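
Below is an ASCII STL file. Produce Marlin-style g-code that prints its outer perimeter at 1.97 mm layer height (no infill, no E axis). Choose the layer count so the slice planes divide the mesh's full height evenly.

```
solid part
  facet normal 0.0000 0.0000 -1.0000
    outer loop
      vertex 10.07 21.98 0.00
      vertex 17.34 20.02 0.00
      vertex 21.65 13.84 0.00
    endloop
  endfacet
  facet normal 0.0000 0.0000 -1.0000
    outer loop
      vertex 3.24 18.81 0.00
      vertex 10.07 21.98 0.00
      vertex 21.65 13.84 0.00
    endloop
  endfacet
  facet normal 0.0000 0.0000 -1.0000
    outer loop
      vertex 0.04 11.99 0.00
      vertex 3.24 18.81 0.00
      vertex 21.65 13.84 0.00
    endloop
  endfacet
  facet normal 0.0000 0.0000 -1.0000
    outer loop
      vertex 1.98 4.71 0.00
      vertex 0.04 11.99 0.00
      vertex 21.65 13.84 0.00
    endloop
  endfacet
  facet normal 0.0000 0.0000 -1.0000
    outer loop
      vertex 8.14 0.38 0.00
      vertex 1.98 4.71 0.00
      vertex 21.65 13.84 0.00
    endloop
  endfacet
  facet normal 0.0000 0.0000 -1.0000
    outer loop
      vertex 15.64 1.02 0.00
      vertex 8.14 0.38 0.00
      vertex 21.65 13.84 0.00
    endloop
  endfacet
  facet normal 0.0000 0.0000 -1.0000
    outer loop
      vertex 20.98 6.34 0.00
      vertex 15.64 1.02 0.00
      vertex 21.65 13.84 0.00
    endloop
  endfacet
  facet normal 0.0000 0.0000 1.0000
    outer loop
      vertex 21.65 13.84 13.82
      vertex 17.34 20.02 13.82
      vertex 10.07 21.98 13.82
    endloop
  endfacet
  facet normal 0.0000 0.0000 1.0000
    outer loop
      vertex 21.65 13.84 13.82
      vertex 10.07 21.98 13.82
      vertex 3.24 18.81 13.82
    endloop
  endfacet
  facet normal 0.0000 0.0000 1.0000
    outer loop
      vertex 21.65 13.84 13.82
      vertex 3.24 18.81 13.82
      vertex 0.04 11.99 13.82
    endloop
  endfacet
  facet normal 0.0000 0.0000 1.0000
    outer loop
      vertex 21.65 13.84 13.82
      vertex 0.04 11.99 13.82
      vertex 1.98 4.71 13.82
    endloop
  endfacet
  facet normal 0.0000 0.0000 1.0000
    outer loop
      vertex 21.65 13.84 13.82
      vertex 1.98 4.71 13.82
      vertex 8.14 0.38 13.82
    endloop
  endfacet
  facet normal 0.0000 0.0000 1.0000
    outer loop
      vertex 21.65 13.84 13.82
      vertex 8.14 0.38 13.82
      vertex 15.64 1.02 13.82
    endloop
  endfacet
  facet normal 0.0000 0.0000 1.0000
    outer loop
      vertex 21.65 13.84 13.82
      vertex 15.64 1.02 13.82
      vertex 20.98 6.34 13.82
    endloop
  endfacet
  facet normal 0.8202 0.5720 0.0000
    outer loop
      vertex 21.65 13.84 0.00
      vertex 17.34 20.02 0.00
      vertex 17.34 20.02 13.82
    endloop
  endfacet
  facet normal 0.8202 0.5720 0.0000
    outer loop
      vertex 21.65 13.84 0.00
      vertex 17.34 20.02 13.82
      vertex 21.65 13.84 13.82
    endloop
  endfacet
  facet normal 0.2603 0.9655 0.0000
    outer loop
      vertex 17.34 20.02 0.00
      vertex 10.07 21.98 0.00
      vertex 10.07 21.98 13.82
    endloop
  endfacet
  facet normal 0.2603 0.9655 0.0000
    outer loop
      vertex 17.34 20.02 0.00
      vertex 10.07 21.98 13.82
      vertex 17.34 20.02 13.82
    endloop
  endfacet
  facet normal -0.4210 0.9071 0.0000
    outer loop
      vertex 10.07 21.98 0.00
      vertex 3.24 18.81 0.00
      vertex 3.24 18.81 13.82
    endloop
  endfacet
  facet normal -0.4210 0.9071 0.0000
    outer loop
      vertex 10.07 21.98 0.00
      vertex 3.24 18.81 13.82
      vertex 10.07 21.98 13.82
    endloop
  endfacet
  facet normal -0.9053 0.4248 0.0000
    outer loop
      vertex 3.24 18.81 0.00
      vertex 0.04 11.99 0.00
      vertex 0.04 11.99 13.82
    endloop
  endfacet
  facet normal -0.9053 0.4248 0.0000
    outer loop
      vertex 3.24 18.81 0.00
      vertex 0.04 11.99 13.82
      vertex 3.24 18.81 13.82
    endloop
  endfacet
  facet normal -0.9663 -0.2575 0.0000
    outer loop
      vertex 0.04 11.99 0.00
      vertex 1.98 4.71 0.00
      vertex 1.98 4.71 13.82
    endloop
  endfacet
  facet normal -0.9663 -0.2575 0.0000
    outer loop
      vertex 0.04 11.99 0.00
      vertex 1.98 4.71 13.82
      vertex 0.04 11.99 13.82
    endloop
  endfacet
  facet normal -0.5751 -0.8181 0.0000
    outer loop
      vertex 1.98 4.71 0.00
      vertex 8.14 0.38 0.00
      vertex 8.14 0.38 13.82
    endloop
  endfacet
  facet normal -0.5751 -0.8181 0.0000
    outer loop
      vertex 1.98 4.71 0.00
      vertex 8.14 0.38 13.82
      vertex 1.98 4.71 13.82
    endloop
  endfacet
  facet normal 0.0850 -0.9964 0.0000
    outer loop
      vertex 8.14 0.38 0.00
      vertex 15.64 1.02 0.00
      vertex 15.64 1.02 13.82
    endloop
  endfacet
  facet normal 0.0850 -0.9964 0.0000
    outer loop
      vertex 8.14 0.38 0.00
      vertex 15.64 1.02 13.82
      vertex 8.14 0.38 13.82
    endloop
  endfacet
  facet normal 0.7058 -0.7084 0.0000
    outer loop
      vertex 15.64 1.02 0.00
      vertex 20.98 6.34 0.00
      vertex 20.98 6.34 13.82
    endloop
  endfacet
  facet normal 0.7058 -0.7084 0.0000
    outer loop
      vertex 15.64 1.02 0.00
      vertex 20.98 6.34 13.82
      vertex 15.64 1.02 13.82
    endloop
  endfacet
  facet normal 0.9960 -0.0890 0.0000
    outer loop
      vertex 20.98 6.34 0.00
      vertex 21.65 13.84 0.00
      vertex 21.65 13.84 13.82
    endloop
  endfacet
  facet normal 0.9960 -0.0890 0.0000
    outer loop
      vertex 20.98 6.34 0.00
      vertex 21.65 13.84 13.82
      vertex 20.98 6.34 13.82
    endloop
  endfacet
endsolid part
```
; perimeter-only toolpath
G21 ; units = mm
G90 ; absolute positioning
G28 ; home
; layer 1
G0 Z1.97
G0 X21.65 Y13.84
G1 X17.34 Y20.02
G1 X10.07 Y21.98
G1 X3.24 Y18.81
G1 X0.04 Y11.99
G1 X1.98 Y4.71
G1 X8.14 Y0.38
G1 X15.64 Y1.02
G1 X20.98 Y6.34
G1 X21.65 Y13.84
; layer 2
G0 Z3.95
G0 X21.65 Y13.84
G1 X17.34 Y20.02
G1 X10.07 Y21.98
G1 X3.24 Y18.81
G1 X0.04 Y11.99
G1 X1.98 Y4.71
G1 X8.14 Y0.38
G1 X15.64 Y1.02
G1 X20.98 Y6.34
G1 X21.65 Y13.84
; layer 3
G0 Z5.92
G0 X21.65 Y13.84
G1 X17.34 Y20.02
G1 X10.07 Y21.98
G1 X3.24 Y18.81
G1 X0.04 Y11.99
G1 X1.98 Y4.71
G1 X8.14 Y0.38
G1 X15.64 Y1.02
G1 X20.98 Y6.34
G1 X21.65 Y13.84
; layer 4
G0 Z7.90
G0 X21.65 Y13.84
G1 X17.34 Y20.02
G1 X10.07 Y21.98
G1 X3.24 Y18.81
G1 X0.04 Y11.99
G1 X1.98 Y4.71
G1 X8.14 Y0.38
G1 X15.64 Y1.02
G1 X20.98 Y6.34
G1 X21.65 Y13.84
; layer 5
G0 Z9.87
G0 X21.65 Y13.84
G1 X17.34 Y20.02
G1 X10.07 Y21.98
G1 X3.24 Y18.81
G1 X0.04 Y11.99
G1 X1.98 Y4.71
G1 X8.14 Y0.38
G1 X15.64 Y1.02
G1 X20.98 Y6.34
G1 X21.65 Y13.84
; layer 6
G0 Z11.85
G0 X21.65 Y13.84
G1 X17.34 Y20.02
G1 X10.07 Y21.98
G1 X3.24 Y18.81
G1 X0.04 Y11.99
G1 X1.98 Y4.71
G1 X8.14 Y0.38
G1 X15.64 Y1.02
G1 X20.98 Y6.34
G1 X21.65 Y13.84
; layer 7
G0 Z13.82
G0 X21.65 Y13.84
G1 X17.34 Y20.02
G1 X10.07 Y21.98
G1 X3.24 Y18.81
G1 X0.04 Y11.99
G1 X1.98 Y4.71
G1 X8.14 Y0.38
G1 X15.64 Y1.02
G1 X20.98 Y6.34
G1 X21.65 Y13.84
M2 ; end

The solid is a regular 9-sided prism (a cylinder approximated with 9 flat sides), circumscribed radius ≈ 11 mm, height ≈ 13.8 mm. Slicing at Δz = 1.97 mm — 7 equal slices spanning the solid's height, so layer i sits at z = i·h/7 — gives 7 non-empty perimeters. Each is a 9-segment closed polygon; G0 lifts to the layer z and rapids to the start vertex, then G1 traces the edges.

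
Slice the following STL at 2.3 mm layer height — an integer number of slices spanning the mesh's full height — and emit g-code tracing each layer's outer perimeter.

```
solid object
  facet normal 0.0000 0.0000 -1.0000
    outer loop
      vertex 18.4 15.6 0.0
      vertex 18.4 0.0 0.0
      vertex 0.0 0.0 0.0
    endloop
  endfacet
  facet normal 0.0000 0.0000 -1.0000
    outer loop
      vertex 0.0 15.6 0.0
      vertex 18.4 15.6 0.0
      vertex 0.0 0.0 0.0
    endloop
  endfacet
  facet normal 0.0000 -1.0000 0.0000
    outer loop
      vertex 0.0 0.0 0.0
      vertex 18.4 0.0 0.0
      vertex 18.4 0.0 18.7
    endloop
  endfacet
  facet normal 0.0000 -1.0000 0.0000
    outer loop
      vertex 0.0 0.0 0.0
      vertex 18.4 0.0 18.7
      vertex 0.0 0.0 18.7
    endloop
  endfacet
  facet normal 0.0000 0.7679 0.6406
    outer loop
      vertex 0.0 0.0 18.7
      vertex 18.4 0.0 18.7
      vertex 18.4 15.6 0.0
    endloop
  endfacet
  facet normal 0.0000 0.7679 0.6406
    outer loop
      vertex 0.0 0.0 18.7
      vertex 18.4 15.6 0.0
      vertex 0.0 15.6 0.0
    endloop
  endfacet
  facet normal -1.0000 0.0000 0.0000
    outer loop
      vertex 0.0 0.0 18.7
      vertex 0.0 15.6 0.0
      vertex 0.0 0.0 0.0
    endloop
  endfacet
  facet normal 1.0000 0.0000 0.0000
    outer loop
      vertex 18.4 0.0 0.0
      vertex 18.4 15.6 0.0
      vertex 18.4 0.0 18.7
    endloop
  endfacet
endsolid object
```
; perimeter-only toolpath
G21 ; units = mm
G90 ; absolute positioning
G28 ; home
; layer 1
G0 Z2.3
G0 X0.0 Y0.0
G1 X18.4 Y0.0
G1 X18.4 Y13.7
G1 X0.0 Y13.7
G1 X0.0 Y0.0
; layer 2
G0 Z4.7
G0 X0.0 Y0.0
G1 X18.4 Y0.0
G1 X18.4 Y11.7
G1 X0.0 Y11.7
G1 X0.0 Y0.0
; layer 3
G0 Z7.0
G0 X0.0 Y0.0
G1 X18.4 Y0.0
G1 X18.4 Y9.8
G1 X0.0 Y9.8
G1 X0.0 Y0.0
; layer 4
G0 Z9.3
G0 X0.0 Y0.0
G1 X18.4 Y0.0
G1 X18.4 Y7.8
G1 X0.0 Y7.8
G1 X0.0 Y0.0
; layer 5
G0 Z11.7
G0 X0.0 Y0.0
G1 X18.4 Y0.0
G1 X18.4 Y5.8
G1 X0.0 Y5.8
G1 X0.0 Y0.0
; layer 6
G0 Z14.0
G0 X0.0 Y0.0
G1 X18.4 Y0.0
G1 X18.4 Y3.9
G1 X0.0 Y3.9
G1 X0.0 Y0.0
; layer 7
G0 Z16.4
G0 X0.0 Y0.0
G1 X18.4 Y0.0
G1 X18.4 Y1.9
G1 X0.0 Y1.9
G1 X0.0 Y0.0
M2 ; end

The solid is a wedge (ramp): 18.4 × 15.6 mm base, rising to 18.7 mm along the y=0 edge and sloping linearly to z=0 at y=15.6. Slicing at Δz = 2.3 mm — 8 equal slices spanning the solid's height, so layer i sits at z = i·h/8 — gives 7 non-empty perimeters. Each is a 4-segment closed polygon; G0 lifts to the layer z and rapids to the start vertex, then G1 traces the edges. The cross-section shrinks linearly with z (the slice at the apex is degenerate and omitted).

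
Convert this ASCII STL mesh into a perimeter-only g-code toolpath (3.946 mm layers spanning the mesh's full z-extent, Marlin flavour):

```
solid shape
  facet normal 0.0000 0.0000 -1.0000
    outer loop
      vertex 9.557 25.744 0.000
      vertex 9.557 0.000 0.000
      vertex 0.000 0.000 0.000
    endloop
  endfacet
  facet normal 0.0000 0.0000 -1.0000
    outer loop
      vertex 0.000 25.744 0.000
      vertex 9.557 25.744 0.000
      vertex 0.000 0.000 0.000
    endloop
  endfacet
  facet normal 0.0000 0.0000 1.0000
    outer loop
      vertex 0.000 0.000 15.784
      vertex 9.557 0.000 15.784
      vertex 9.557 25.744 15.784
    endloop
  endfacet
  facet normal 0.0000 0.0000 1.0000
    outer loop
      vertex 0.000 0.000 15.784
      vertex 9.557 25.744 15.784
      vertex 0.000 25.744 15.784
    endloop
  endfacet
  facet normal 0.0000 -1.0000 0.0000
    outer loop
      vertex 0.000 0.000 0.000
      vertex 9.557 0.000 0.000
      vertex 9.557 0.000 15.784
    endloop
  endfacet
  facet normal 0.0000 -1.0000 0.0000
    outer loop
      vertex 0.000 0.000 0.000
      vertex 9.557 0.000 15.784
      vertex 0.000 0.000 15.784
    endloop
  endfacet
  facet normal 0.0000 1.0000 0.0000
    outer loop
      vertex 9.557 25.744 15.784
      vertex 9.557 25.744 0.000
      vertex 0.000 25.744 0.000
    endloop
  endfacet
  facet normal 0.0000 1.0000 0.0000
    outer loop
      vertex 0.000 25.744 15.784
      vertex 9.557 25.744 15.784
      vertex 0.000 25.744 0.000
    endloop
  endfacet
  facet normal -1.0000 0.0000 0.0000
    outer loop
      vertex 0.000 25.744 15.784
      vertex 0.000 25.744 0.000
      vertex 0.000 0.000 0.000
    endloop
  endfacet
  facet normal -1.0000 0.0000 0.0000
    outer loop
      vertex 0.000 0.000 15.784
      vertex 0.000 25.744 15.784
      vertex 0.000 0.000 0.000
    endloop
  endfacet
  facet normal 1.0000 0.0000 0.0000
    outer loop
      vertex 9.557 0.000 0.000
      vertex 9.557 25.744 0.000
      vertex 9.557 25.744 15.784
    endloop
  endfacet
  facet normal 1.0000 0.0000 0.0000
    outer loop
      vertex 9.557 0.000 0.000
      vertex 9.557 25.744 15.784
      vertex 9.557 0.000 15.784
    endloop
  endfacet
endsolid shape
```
; perimeter-only toolpath
G21 ; units = mm
G90 ; absolute positioning
G28 ; home
; layer 1
G0 Z3.946
G0 X0.000 Y0.000
G1 X9.557 Y0.000
G1 X9.557 Y25.744
G1 X0.000 Y25.744
G1 X0.000 Y0.000
; layer 2
G0 Z7.892
G0 X0.000 Y0.000
G1 X9.557 Y0.000
G1 X9.557 Y25.744
G1 X0.000 Y25.744
G1 X0.000 Y0.000
; layer 3
G0 Z11.838
G0 X0.000 Y0.000
G1 X9.557 Y0.000
G1 X9.557 Y25.744
G1 X0.000 Y25.744
G1 X0.000 Y0.000
; layer 4
G0 Z15.784
G0 X0.000 Y0.000
G1 X9.557 Y0.000
G1 X9.557 Y25.744
G1 X0.000 Y25.744
G1 X0.000 Y0.000
M2 ; end

The solid is a rectangular box, roughly 9.56 × 25.7 mm footprint and 15.8 mm tall. Slicing at Δz = 3.946 mm — 4 equal slices spanning the solid's height, so layer i sits at z = i·h/4 — gives 4 non-empty perimeters. Each is a 4-segment closed polygon; G0 lifts to the layer z and rapids to the start vertex, then G1 traces the edges.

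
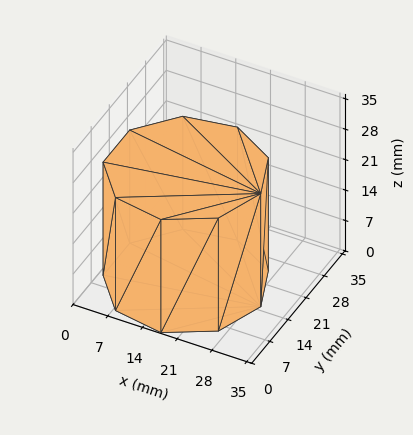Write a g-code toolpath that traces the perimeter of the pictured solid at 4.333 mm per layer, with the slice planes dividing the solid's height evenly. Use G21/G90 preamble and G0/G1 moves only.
Reading the render: the shape is a regular 9-sided prism (a cylinder approximated with 9 flat sides), circumscribed radius ≈ 15 mm, height ≈ 26 mm (dimensions read to the nearest mm from the axis ticks). For the g-code, the solid's height is divided into equal slices at the stated Δz and each level perimeter traced with G1 moves after a G0 lift.

; perimeter-only toolpath
G21 ; units = mm
G90 ; absolute positioning
G28 ; home
; layer 1
G0 Z4.333
G0 X30.000 Y15.000
G1 X26.491 Y24.642
G1 X17.605 Y29.772
G1 X7.500 Y27.990
G1 X0.905 Y20.130
G1 X0.905 Y9.870
G1 X7.500 Y2.010
G1 X17.605 Y0.228
G1 X26.491 Y5.358
G1 X30.000 Y15.000
; layer 2
G0 Z8.667
G0 X30.000 Y15.000
G1 X26.491 Y24.642
G1 X17.605 Y29.772
G1 X7.500 Y27.990
G1 X0.905 Y20.130
G1 X0.905 Y9.870
G1 X7.500 Y2.010
G1 X17.605 Y0.228
G1 X26.491 Y5.358
G1 X30.000 Y15.000
; layer 3
G0 Z13.000
G0 X30.000 Y15.000
G1 X26.491 Y24.642
G1 X17.605 Y29.772
G1 X7.500 Y27.990
G1 X0.905 Y20.130
G1 X0.905 Y9.870
G1 X7.500 Y2.010
G1 X17.605 Y0.228
G1 X26.491 Y5.358
G1 X30.000 Y15.000
; layer 4
G0 Z17.333
G0 X30.000 Y15.000
G1 X26.491 Y24.642
G1 X17.605 Y29.772
G1 X7.500 Y27.990
G1 X0.905 Y20.130
G1 X0.905 Y9.870
G1 X7.500 Y2.010
G1 X17.605 Y0.228
G1 X26.491 Y5.358
G1 X30.000 Y15.000
; layer 5
G0 Z21.667
G0 X30.000 Y15.000
G1 X26.491 Y24.642
G1 X17.605 Y29.772
G1 X7.500 Y27.990
G1 X0.905 Y20.130
G1 X0.905 Y9.870
G1 X7.500 Y2.010
G1 X17.605 Y0.228
G1 X26.491 Y5.358
G1 X30.000 Y15.000
; layer 6
G0 Z26.000
G0 X30.000 Y15.000
G1 X26.491 Y24.642
G1 X17.605 Y29.772
G1 X7.500 Y27.990
G1 X0.905 Y20.130
G1 X0.905 Y9.870
G1 X7.500 Y2.010
G1 X17.605 Y0.228
G1 X26.491 Y5.358
G1 X30.000 Y15.000
M2 ; end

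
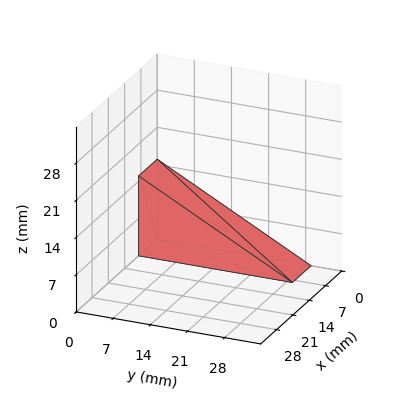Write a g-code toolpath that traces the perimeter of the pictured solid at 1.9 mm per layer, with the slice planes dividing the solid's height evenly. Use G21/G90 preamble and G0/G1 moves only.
Reading the render: the shape is a wedge (ramp): 8 × 29 mm base, rising to 15 mm along the y=0 edge and sloping linearly to z=0 at y=29 (dimensions read to the nearest mm from the axis ticks). For the g-code, the solid's height is divided into equal slices at the stated Δz and each level perimeter traced with G1 moves after a G0 lift.

; perimeter-only toolpath
G21 ; units = mm
G90 ; absolute positioning
G28 ; home
; layer 1
G0 Z1.9
G0 X0.0 Y0.0
G1 X8.0 Y0.0
G1 X8.0 Y25.4
G1 X0.0 Y25.4
G1 X0.0 Y0.0
; layer 2
G0 Z3.8
G0 X0.0 Y0.0
G1 X8.0 Y0.0
G1 X8.0 Y21.8
G1 X0.0 Y21.8
G1 X0.0 Y0.0
; layer 3
G0 Z5.6
G0 X0.0 Y0.0
G1 X8.0 Y0.0
G1 X8.0 Y18.1
G1 X0.0 Y18.1
G1 X0.0 Y0.0
; layer 4
G0 Z7.5
G0 X0.0 Y0.0
G1 X8.0 Y0.0
G1 X8.0 Y14.5
G1 X0.0 Y14.5
G1 X0.0 Y0.0
; layer 5
G0 Z9.4
G0 X0.0 Y0.0
G1 X8.0 Y0.0
G1 X8.0 Y10.9
G1 X0.0 Y10.9
G1 X0.0 Y0.0
; layer 6
G0 Z11.2
G0 X0.0 Y0.0
G1 X8.0 Y0.0
G1 X8.0 Y7.2
G1 X0.0 Y7.2
G1 X0.0 Y0.0
; layer 7
G0 Z13.1
G0 X0.0 Y0.0
G1 X8.0 Y0.0
G1 X8.0 Y3.6
G1 X0.0 Y3.6
G1 X0.0 Y0.0
M2 ; end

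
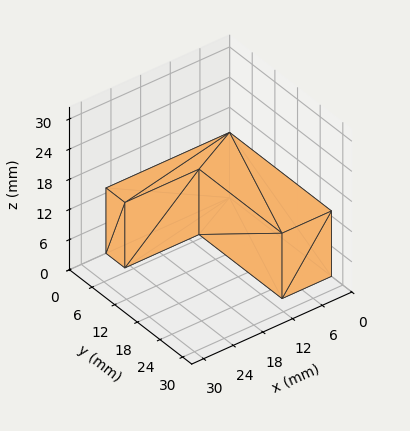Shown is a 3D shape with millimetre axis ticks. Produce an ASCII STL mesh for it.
Reading the render: the shape is an L-shaped prism: outer 25 × 27 mm, arm thicknesses ≈ 5 mm (horizontal) and 10 mm (vertical), extruded 13 mm in z (dimensions read to the nearest mm from the axis ticks). For the STL, each face is triangulated and given an outward normal.

solid part
  facet normal 0.0000 0.0000 -1.0000
    outer loop
      vertex 25.000 5.000 0.000
      vertex 25.000 0.000 0.000
      vertex 0.000 0.000 0.000
    endloop
  endfacet
  facet normal 0.0000 0.0000 -1.0000
    outer loop
      vertex 10.000 5.000 0.000
      vertex 25.000 5.000 0.000
      vertex 0.000 0.000 0.000
    endloop
  endfacet
  facet normal 0.0000 0.0000 -1.0000
    outer loop
      vertex 10.000 27.000 0.000
      vertex 10.000 5.000 0.000
      vertex 0.000 0.000 0.000
    endloop
  endfacet
  facet normal 0.0000 0.0000 -1.0000
    outer loop
      vertex 0.000 27.000 0.000
      vertex 10.000 27.000 0.000
      vertex 0.000 0.000 0.000
    endloop
  endfacet
  facet normal 0.0000 0.0000 1.0000
    outer loop
      vertex 0.000 0.000 13.000
      vertex 25.000 0.000 13.000
      vertex 25.000 5.000 13.000
    endloop
  endfacet
  facet normal 0.0000 0.0000 1.0000
    outer loop
      vertex 0.000 0.000 13.000
      vertex 25.000 5.000 13.000
      vertex 10.000 5.000 13.000
    endloop
  endfacet
  facet normal 0.0000 0.0000 1.0000
    outer loop
      vertex 0.000 0.000 13.000
      vertex 10.000 5.000 13.000
      vertex 10.000 27.000 13.000
    endloop
  endfacet
  facet normal 0.0000 0.0000 1.0000
    outer loop
      vertex 0.000 0.000 13.000
      vertex 10.000 27.000 13.000
      vertex 0.000 27.000 13.000
    endloop
  endfacet
  facet normal 0.0000 -1.0000 0.0000
    outer loop
      vertex 0.000 0.000 0.000
      vertex 25.000 0.000 0.000
      vertex 25.000 0.000 13.000
    endloop
  endfacet
  facet normal 0.0000 -1.0000 0.0000
    outer loop
      vertex 0.000 0.000 0.000
      vertex 25.000 0.000 13.000
      vertex 0.000 0.000 13.000
    endloop
  endfacet
  facet normal 1.0000 0.0000 0.0000
    outer loop
      vertex 25.000 0.000 0.000
      vertex 25.000 5.000 0.000
      vertex 25.000 5.000 13.000
    endloop
  endfacet
  facet normal 1.0000 0.0000 0.0000
    outer loop
      vertex 25.000 0.000 0.000
      vertex 25.000 5.000 13.000
      vertex 25.000 0.000 13.000
    endloop
  endfacet
  facet normal 0.0000 1.0000 0.0000
    outer loop
      vertex 25.000 5.000 0.000
      vertex 10.000 5.000 0.000
      vertex 10.000 5.000 13.000
    endloop
  endfacet
  facet normal 0.0000 1.0000 0.0000
    outer loop
      vertex 25.000 5.000 0.000
      vertex 10.000 5.000 13.000
      vertex 25.000 5.000 13.000
    endloop
  endfacet
  facet normal 1.0000 0.0000 0.0000
    outer loop
      vertex 10.000 5.000 0.000
      vertex 10.000 27.000 0.000
      vertex 10.000 27.000 13.000
    endloop
  endfacet
  facet normal 1.0000 0.0000 0.0000
    outer loop
      vertex 10.000 5.000 0.000
      vertex 10.000 27.000 13.000
      vertex 10.000 5.000 13.000
    endloop
  endfacet
  facet normal 0.0000 1.0000 0.0000
    outer loop
      vertex 10.000 27.000 0.000
      vertex 0.000 27.000 0.000
      vertex 0.000 27.000 13.000
    endloop
  endfacet
  facet normal 0.0000 1.0000 0.0000
    outer loop
      vertex 10.000 27.000 0.000
      vertex 0.000 27.000 13.000
      vertex 10.000 27.000 13.000
    endloop
  endfacet
  facet normal -1.0000 0.0000 0.0000
    outer loop
      vertex 0.000 27.000 0.000
      vertex 0.000 0.000 0.000
      vertex 0.000 0.000 13.000
    endloop
  endfacet
  facet normal -1.0000 0.0000 0.0000
    outer loop
      vertex 0.000 27.000 0.000
      vertex 0.000 0.000 13.000
      vertex 0.000 27.000 13.000
    endloop
  endfacet
endsolid part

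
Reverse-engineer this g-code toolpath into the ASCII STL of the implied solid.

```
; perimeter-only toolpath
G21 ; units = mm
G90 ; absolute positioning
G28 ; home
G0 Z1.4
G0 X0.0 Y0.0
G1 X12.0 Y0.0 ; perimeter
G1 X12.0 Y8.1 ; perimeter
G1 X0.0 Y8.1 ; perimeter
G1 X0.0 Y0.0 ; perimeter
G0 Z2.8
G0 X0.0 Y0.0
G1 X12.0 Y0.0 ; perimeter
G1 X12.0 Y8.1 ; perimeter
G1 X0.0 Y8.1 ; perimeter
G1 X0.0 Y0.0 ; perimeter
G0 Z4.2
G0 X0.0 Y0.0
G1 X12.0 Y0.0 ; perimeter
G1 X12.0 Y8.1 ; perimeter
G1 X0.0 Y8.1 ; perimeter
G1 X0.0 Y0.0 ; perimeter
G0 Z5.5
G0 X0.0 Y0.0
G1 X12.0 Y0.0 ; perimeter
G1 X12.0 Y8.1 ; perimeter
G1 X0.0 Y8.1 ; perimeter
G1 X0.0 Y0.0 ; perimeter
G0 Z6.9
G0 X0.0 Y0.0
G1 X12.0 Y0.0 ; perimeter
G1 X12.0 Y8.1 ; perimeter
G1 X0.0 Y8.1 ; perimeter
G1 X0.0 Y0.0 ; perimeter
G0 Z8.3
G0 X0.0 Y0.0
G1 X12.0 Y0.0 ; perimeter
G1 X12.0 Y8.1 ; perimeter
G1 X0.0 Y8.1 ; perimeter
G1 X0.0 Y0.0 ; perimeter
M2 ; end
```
solid part
  facet normal 0.0000 0.0000 -1.0000
    outer loop
      vertex 12.0 8.1 0.0
      vertex 12.0 0.0 0.0
      vertex 0.0 0.0 0.0
    endloop
  endfacet
  facet normal 0.0000 0.0000 -1.0000
    outer loop
      vertex 0.0 8.1 0.0
      vertex 12.0 8.1 0.0
      vertex 0.0 0.0 0.0
    endloop
  endfacet
  facet normal 0.0000 0.0000 1.0000
    outer loop
      vertex 0.0 0.0 8.3
      vertex 12.0 0.0 8.3
      vertex 12.0 8.1 8.3
    endloop
  endfacet
  facet normal 0.0000 0.0000 1.0000
    outer loop
      vertex 0.0 0.0 8.3
      vertex 12.0 8.1 8.3
      vertex 0.0 8.1 8.3
    endloop
  endfacet
  facet normal 0.0000 -1.0000 0.0000
    outer loop
      vertex 0.0 0.0 0.0
      vertex 12.0 0.0 0.0
      vertex 12.0 0.0 8.3
    endloop
  endfacet
  facet normal 0.0000 -1.0000 0.0000
    outer loop
      vertex 0.0 0.0 0.0
      vertex 12.0 0.0 8.3
      vertex 0.0 0.0 8.3
    endloop
  endfacet
  facet normal 0.0000 1.0000 0.0000
    outer loop
      vertex 12.0 8.1 8.3
      vertex 12.0 8.1 0.0
      vertex 0.0 8.1 0.0
    endloop
  endfacet
  facet normal 0.0000 1.0000 0.0000
    outer loop
      vertex 0.0 8.1 8.3
      vertex 12.0 8.1 8.3
      vertex 0.0 8.1 0.0
    endloop
  endfacet
  facet normal -1.0000 0.0000 0.0000
    outer loop
      vertex 0.0 8.1 8.3
      vertex 0.0 8.1 0.0
      vertex 0.0 0.0 0.0
    endloop
  endfacet
  facet normal -1.0000 0.0000 0.0000
    outer loop
      vertex 0.0 0.0 8.3
      vertex 0.0 8.1 8.3
      vertex 0.0 0.0 0.0
    endloop
  endfacet
  facet normal 1.0000 0.0000 0.0000
    outer loop
      vertex 12.0 0.0 0.0
      vertex 12.0 8.1 0.0
      vertex 12.0 8.1 8.3
    endloop
  endfacet
  facet normal 1.0000 0.0000 0.0000
    outer loop
      vertex 12.0 0.0 0.0
      vertex 12.0 8.1 8.3
      vertex 12.0 0.0 8.3
    endloop
  endfacet
endsolid part

The G0 Z moves step by Δz≈1.4 mm. Every layer's G1 loop is the same polygon, so the solid is a straight extrusion of it from z=0 to z≈8.3. Closing with flat bottom and top caps and triangulating gives 12 facets — a rectangular box, roughly 12 × 8.1 mm footprint and 8.3 mm tall.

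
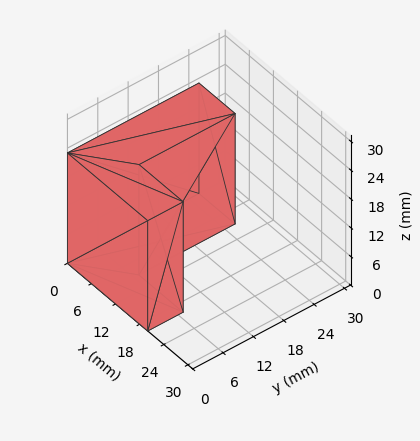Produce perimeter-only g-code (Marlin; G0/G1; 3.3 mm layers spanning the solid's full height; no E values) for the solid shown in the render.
Reading the render: the shape is an L-shaped prism: outer 20 × 26 mm, arm thicknesses ≈ 7 mm (horizontal) and 9 mm (vertical), extruded 23 mm in z (dimensions read to the nearest mm from the axis ticks). For the g-code, the solid's height is divided into equal slices at the stated Δz and each level perimeter traced with G1 moves after a G0 lift.

; perimeter-only toolpath
G21 ; units = mm
G90 ; absolute positioning
G28 ; home
; layer 1
G0 Z3.3
G0 X0.0 Y0.0
G1 X20.0 Y0.0
G1 X20.0 Y7.0
G1 X9.0 Y7.0
G1 X9.0 Y26.0
G1 X0.0 Y26.0
G1 X0.0 Y0.0
; layer 2
G0 Z6.6
G0 X0.0 Y0.0
G1 X20.0 Y0.0
G1 X20.0 Y7.0
G1 X9.0 Y7.0
G1 X9.0 Y26.0
G1 X0.0 Y26.0
G1 X0.0 Y0.0
; layer 3
G0 Z9.9
G0 X0.0 Y0.0
G1 X20.0 Y0.0
G1 X20.0 Y7.0
G1 X9.0 Y7.0
G1 X9.0 Y26.0
G1 X0.0 Y26.0
G1 X0.0 Y0.0
; layer 4
G0 Z13.1
G0 X0.0 Y0.0
G1 X20.0 Y0.0
G1 X20.0 Y7.0
G1 X9.0 Y7.0
G1 X9.0 Y26.0
G1 X0.0 Y26.0
G1 X0.0 Y0.0
; layer 5
G0 Z16.4
G0 X0.0 Y0.0
G1 X20.0 Y0.0
G1 X20.0 Y7.0
G1 X9.0 Y7.0
G1 X9.0 Y26.0
G1 X0.0 Y26.0
G1 X0.0 Y0.0
; layer 6
G0 Z19.7
G0 X0.0 Y0.0
G1 X20.0 Y0.0
G1 X20.0 Y7.0
G1 X9.0 Y7.0
G1 X9.0 Y26.0
G1 X0.0 Y26.0
G1 X0.0 Y0.0
; layer 7
G0 Z23.0
G0 X0.0 Y0.0
G1 X20.0 Y0.0
G1 X20.0 Y7.0
G1 X9.0 Y7.0
G1 X9.0 Y26.0
G1 X0.0 Y26.0
G1 X0.0 Y0.0
M2 ; end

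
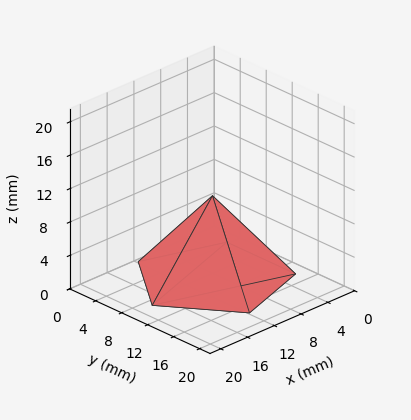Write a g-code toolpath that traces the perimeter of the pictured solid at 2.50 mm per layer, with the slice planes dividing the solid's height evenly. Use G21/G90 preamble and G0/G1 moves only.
Reading the render: the shape is a regular 5-sided pyramid, base circumscribed radius ≈ 9 mm, apex at z ≈ 10 mm (dimensions read to the nearest mm from the axis ticks). For the g-code, the solid's height is divided into equal slices at the stated Δz and each level perimeter traced with G1 moves after a G0 lift.

; perimeter-only toolpath
G21 ; units = mm
G90 ; absolute positioning
G28 ; home
; layer 1
G0 Z2.50
G0 X15.75 Y9.00
G1 X11.08 Y15.42
G1 X3.54 Y12.97
G1 X3.54 Y5.03
G1 X11.08 Y2.58
G1 X15.75 Y9.00
; layer 2
G0 Z5.00
G0 X13.50 Y9.00
G1 X10.39 Y13.28
G1 X5.36 Y11.64
G1 X5.36 Y6.36
G1 X10.39 Y4.72
G1 X13.50 Y9.00
; layer 3
G0 Z7.50
G0 X11.25 Y9.00
G1 X9.70 Y11.14
G1 X7.18 Y10.32
G1 X7.18 Y7.68
G1 X9.70 Y6.86
G1 X11.25 Y9.00
M2 ; end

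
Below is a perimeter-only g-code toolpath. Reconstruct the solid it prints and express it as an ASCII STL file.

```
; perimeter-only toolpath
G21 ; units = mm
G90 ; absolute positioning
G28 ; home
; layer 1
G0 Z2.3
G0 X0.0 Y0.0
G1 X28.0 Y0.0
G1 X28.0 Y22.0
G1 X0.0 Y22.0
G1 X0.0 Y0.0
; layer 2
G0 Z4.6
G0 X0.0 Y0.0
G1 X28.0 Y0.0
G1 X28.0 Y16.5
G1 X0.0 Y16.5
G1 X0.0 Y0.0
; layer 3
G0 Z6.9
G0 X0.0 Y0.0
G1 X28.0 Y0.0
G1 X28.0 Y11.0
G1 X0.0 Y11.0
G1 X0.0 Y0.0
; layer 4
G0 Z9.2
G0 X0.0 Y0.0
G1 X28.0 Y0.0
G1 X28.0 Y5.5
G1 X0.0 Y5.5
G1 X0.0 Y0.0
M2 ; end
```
solid part
  facet normal 0.0000 0.0000 -1.0000
    outer loop
      vertex 28.0 27.5 0.0
      vertex 28.0 0.0 0.0
      vertex 0.0 0.0 0.0
    endloop
  endfacet
  facet normal 0.0000 0.0000 -1.0000
    outer loop
      vertex 0.0 27.5 0.0
      vertex 28.0 27.5 0.0
      vertex 0.0 0.0 0.0
    endloop
  endfacet
  facet normal 0.0000 -1.0000 0.0000
    outer loop
      vertex 0.0 0.0 0.0
      vertex 28.0 0.0 0.0
      vertex 28.0 0.0 11.5
    endloop
  endfacet
  facet normal 0.0000 -1.0000 0.0000
    outer loop
      vertex 0.0 0.0 0.0
      vertex 28.0 0.0 11.5
      vertex 0.0 0.0 11.5
    endloop
  endfacet
  facet normal 0.0000 0.3858 0.9226
    outer loop
      vertex 0.0 0.0 11.5
      vertex 28.0 0.0 11.5
      vertex 28.0 27.5 0.0
    endloop
  endfacet
  facet normal 0.0000 0.3858 0.9226
    outer loop
      vertex 0.0 0.0 11.5
      vertex 28.0 27.5 0.0
      vertex 0.0 27.5 0.0
    endloop
  endfacet
  facet normal -1.0000 0.0000 0.0000
    outer loop
      vertex 0.0 0.0 11.5
      vertex 0.0 27.5 0.0
      vertex 0.0 0.0 0.0
    endloop
  endfacet
  facet normal 1.0000 0.0000 0.0000
    outer loop
      vertex 28.0 0.0 0.0
      vertex 28.0 27.5 0.0
      vertex 28.0 0.0 11.5
    endloop
  endfacet
endsolid part

The G0 Z moves step by Δz≈2.3 mm. The G1 loops shrink linearly with z, so the solid tapers from its base footprint up to z≈11.5. Closing with a flat bottom cap and the tapered top and triangulating gives 8 facets — a wedge (ramp): 28 × 27.5 mm base, rising to 11.5 mm along the y=0 edge and sloping linearly to z=0 at y=27.5.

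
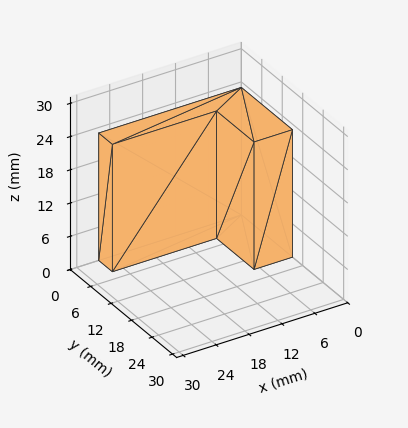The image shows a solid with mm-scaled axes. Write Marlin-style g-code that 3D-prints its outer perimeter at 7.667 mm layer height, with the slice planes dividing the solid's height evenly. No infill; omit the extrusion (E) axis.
Reading the render: the shape is an L-shaped prism: outer 26 × 15 mm, arm thicknesses ≈ 4 mm (horizontal) and 7 mm (vertical), extruded 23 mm in z (dimensions read to the nearest mm from the axis ticks). For the g-code, the solid's height is divided into equal slices at the stated Δz and each level perimeter traced with G1 moves after a G0 lift.

; perimeter-only toolpath
G21 ; units = mm
G90 ; absolute positioning
G28 ; home
; layer 1
G0 Z7.667
G0 X0.000 Y0.000
G1 X26.000 Y0.000
G1 X26.000 Y4.000
G1 X7.000 Y4.000
G1 X7.000 Y15.000
G1 X0.000 Y15.000
G1 X0.000 Y0.000
; layer 2
G0 Z15.333
G0 X0.000 Y0.000
G1 X26.000 Y0.000
G1 X26.000 Y4.000
G1 X7.000 Y4.000
G1 X7.000 Y15.000
G1 X0.000 Y15.000
G1 X0.000 Y0.000
; layer 3
G0 Z23.000
G0 X0.000 Y0.000
G1 X26.000 Y0.000
G1 X26.000 Y4.000
G1 X7.000 Y4.000
G1 X7.000 Y15.000
G1 X0.000 Y15.000
G1 X0.000 Y0.000
M2 ; end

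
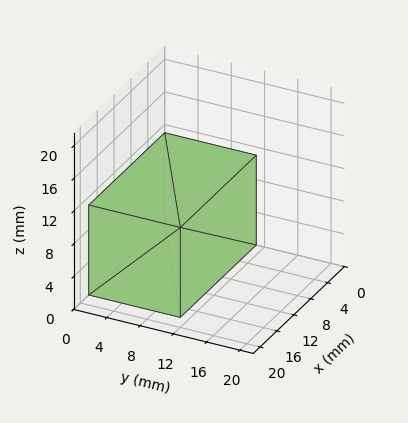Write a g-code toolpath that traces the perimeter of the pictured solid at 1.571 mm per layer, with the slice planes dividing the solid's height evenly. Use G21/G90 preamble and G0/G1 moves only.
Reading the render: the shape is a rectangular box, roughly 18 × 11 mm footprint and 11 mm tall (dimensions read to the nearest mm from the axis ticks). For the g-code, the solid's height is divided into equal slices at the stated Δz and each level perimeter traced with G1 moves after a G0 lift.

; perimeter-only toolpath
G21 ; units = mm
G90 ; absolute positioning
G28 ; home
; layer 1
G0 Z1.571
G0 X0.000 Y0.000
G1 X18.000 Y0.000
G1 X18.000 Y11.000
G1 X0.000 Y11.000
G1 X0.000 Y0.000
; layer 2
G0 Z3.143
G0 X0.000 Y0.000
G1 X18.000 Y0.000
G1 X18.000 Y11.000
G1 X0.000 Y11.000
G1 X0.000 Y0.000
; layer 3
G0 Z4.714
G0 X0.000 Y0.000
G1 X18.000 Y0.000
G1 X18.000 Y11.000
G1 X0.000 Y11.000
G1 X0.000 Y0.000
; layer 4
G0 Z6.286
G0 X0.000 Y0.000
G1 X18.000 Y0.000
G1 X18.000 Y11.000
G1 X0.000 Y11.000
G1 X0.000 Y0.000
; layer 5
G0 Z7.857
G0 X0.000 Y0.000
G1 X18.000 Y0.000
G1 X18.000 Y11.000
G1 X0.000 Y11.000
G1 X0.000 Y0.000
; layer 6
G0 Z9.429
G0 X0.000 Y0.000
G1 X18.000 Y0.000
G1 X18.000 Y11.000
G1 X0.000 Y11.000
G1 X0.000 Y0.000
; layer 7
G0 Z11.000
G0 X0.000 Y0.000
G1 X18.000 Y0.000
G1 X18.000 Y11.000
G1 X0.000 Y11.000
G1 X0.000 Y0.000
M2 ; end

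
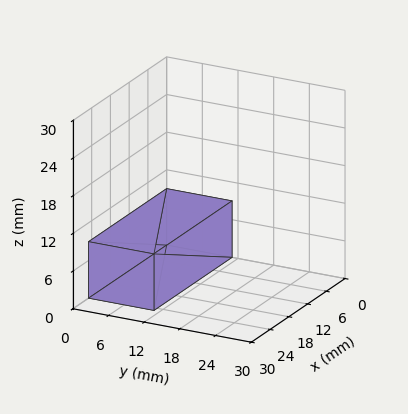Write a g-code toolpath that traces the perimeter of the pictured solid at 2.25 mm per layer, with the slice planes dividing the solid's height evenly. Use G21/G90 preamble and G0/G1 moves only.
Reading the render: the shape is a rectangular box, roughly 25 × 11 mm footprint and 9 mm tall (dimensions read to the nearest mm from the axis ticks). For the g-code, the solid's height is divided into equal slices at the stated Δz and each level perimeter traced with G1 moves after a G0 lift.

; perimeter-only toolpath
G21 ; units = mm
G90 ; absolute positioning
G28 ; home
; layer 1
G0 Z2.25
G0 X0.00 Y0.00
G1 X25.00 Y0.00
G1 X25.00 Y11.00
G1 X0.00 Y11.00
G1 X0.00 Y0.00
; layer 2
G0 Z4.50
G0 X0.00 Y0.00
G1 X25.00 Y0.00
G1 X25.00 Y11.00
G1 X0.00 Y11.00
G1 X0.00 Y0.00
; layer 3
G0 Z6.75
G0 X0.00 Y0.00
G1 X25.00 Y0.00
G1 X25.00 Y11.00
G1 X0.00 Y11.00
G1 X0.00 Y0.00
; layer 4
G0 Z9.00
G0 X0.00 Y0.00
G1 X25.00 Y0.00
G1 X25.00 Y11.00
G1 X0.00 Y11.00
G1 X0.00 Y0.00
M2 ; end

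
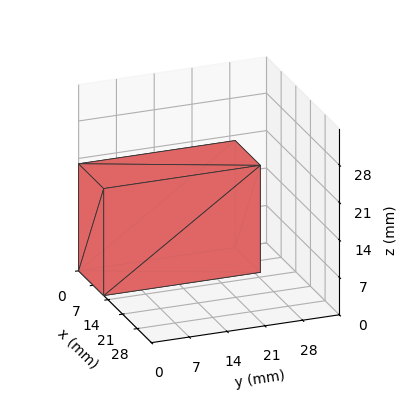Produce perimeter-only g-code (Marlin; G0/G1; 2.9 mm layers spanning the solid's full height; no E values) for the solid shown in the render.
Reading the render: the shape is a rectangular box, roughly 12 × 29 mm footprint and 20 mm tall (dimensions read to the nearest mm from the axis ticks). For the g-code, the solid's height is divided into equal slices at the stated Δz and each level perimeter traced with G1 moves after a G0 lift.

; perimeter-only toolpath
G21 ; units = mm
G90 ; absolute positioning
G28 ; home
; layer 1
G0 Z2.9
G0 X0.0 Y0.0
G1 X12.0 Y0.0
G1 X12.0 Y29.0
G1 X0.0 Y29.0
G1 X0.0 Y0.0
; layer 2
G0 Z5.7
G0 X0.0 Y0.0
G1 X12.0 Y0.0
G1 X12.0 Y29.0
G1 X0.0 Y29.0
G1 X0.0 Y0.0
; layer 3
G0 Z8.6
G0 X0.0 Y0.0
G1 X12.0 Y0.0
G1 X12.0 Y29.0
G1 X0.0 Y29.0
G1 X0.0 Y0.0
; layer 4
G0 Z11.4
G0 X0.0 Y0.0
G1 X12.0 Y0.0
G1 X12.0 Y29.0
G1 X0.0 Y29.0
G1 X0.0 Y0.0
; layer 5
G0 Z14.3
G0 X0.0 Y0.0
G1 X12.0 Y0.0
G1 X12.0 Y29.0
G1 X0.0 Y29.0
G1 X0.0 Y0.0
; layer 6
G0 Z17.1
G0 X0.0 Y0.0
G1 X12.0 Y0.0
G1 X12.0 Y29.0
G1 X0.0 Y29.0
G1 X0.0 Y0.0
; layer 7
G0 Z20.0
G0 X0.0 Y0.0
G1 X12.0 Y0.0
G1 X12.0 Y29.0
G1 X0.0 Y29.0
G1 X0.0 Y0.0
M2 ; end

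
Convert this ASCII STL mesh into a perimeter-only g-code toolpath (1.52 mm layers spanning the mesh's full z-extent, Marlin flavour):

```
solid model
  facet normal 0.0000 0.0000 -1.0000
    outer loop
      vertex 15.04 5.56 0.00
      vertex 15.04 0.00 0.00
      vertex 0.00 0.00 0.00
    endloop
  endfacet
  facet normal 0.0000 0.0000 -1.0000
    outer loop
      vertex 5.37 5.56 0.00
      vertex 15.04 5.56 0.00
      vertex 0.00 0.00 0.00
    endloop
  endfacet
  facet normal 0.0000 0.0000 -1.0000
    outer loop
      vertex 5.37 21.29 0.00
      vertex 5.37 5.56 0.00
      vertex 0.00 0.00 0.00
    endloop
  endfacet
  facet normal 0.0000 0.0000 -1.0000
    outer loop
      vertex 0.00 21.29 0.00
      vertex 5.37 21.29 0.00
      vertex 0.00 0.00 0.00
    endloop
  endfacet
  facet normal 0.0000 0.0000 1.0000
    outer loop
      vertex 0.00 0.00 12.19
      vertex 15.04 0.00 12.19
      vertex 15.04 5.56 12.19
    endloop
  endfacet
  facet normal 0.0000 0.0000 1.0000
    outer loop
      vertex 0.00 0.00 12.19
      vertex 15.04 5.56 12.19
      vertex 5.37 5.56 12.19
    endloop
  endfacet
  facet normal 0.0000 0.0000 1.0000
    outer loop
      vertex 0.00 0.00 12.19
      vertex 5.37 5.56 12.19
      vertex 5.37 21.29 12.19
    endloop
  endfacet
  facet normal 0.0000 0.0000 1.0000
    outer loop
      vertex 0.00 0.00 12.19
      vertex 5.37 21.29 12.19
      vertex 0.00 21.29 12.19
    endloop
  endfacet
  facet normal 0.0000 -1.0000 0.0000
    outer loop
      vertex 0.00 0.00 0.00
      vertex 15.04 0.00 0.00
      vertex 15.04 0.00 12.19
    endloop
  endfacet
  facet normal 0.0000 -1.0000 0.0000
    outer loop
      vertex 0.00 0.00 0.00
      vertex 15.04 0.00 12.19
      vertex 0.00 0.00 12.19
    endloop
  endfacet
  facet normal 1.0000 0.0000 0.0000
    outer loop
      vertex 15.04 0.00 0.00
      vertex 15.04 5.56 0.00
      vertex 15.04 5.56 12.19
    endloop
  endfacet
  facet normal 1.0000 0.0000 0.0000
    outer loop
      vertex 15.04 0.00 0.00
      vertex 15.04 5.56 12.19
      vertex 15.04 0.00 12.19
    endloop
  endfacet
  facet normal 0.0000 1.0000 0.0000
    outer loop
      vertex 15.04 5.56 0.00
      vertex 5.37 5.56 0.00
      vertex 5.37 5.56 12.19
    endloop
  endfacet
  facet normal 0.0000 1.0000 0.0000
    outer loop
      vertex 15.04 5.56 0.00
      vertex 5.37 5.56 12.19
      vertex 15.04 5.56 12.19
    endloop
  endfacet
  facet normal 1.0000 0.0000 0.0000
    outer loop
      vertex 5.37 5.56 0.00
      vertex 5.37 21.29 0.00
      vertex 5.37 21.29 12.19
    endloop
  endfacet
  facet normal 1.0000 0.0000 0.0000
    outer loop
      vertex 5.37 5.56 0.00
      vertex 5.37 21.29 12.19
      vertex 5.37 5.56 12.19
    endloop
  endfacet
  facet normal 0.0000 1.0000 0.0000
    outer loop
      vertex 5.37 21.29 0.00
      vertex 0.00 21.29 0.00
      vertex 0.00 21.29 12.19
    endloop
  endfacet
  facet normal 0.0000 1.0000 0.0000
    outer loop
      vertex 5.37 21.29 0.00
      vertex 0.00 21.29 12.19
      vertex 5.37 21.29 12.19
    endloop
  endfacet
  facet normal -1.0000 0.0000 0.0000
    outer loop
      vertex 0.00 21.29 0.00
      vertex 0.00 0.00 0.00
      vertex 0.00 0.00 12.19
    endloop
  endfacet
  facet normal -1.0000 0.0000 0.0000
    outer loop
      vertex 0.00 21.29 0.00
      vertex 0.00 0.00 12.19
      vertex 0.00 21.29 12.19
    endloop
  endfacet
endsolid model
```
; perimeter-only toolpath
G21 ; units = mm
G90 ; absolute positioning
G28 ; home
; layer 1
G0 Z1.52
G0 X0.00 Y0.00
G1 X15.04 Y0.00
G1 X15.04 Y5.56
G1 X5.37 Y5.56
G1 X5.37 Y21.29
G1 X0.00 Y21.29
G1 X0.00 Y0.00
; layer 2
G0 Z3.05
G0 X0.00 Y0.00
G1 X15.04 Y0.00
G1 X15.04 Y5.56
G1 X5.37 Y5.56
G1 X5.37 Y21.29
G1 X0.00 Y21.29
G1 X0.00 Y0.00
; layer 3
G0 Z4.57
G0 X0.00 Y0.00
G1 X15.04 Y0.00
G1 X15.04 Y5.56
G1 X5.37 Y5.56
G1 X5.37 Y21.29
G1 X0.00 Y21.29
G1 X0.00 Y0.00
; layer 4
G0 Z6.09
G0 X0.00 Y0.00
G1 X15.04 Y0.00
G1 X15.04 Y5.56
G1 X5.37 Y5.56
G1 X5.37 Y21.29
G1 X0.00 Y21.29
G1 X0.00 Y0.00
; layer 5
G0 Z7.62
G0 X0.00 Y0.00
G1 X15.04 Y0.00
G1 X15.04 Y5.56
G1 X5.37 Y5.56
G1 X5.37 Y21.29
G1 X0.00 Y21.29
G1 X0.00 Y0.00
; layer 6
G0 Z9.14
G0 X0.00 Y0.00
G1 X15.04 Y0.00
G1 X15.04 Y5.56
G1 X5.37 Y5.56
G1 X5.37 Y21.29
G1 X0.00 Y21.29
G1 X0.00 Y0.00
; layer 7
G0 Z10.67
G0 X0.00 Y0.00
G1 X15.04 Y0.00
G1 X15.04 Y5.56
G1 X5.37 Y5.56
G1 X5.37 Y21.29
G1 X0.00 Y21.29
G1 X0.00 Y0.00
; layer 8
G0 Z12.19
G0 X0.00 Y0.00
G1 X15.04 Y0.00
G1 X15.04 Y5.56
G1 X5.37 Y5.56
G1 X5.37 Y21.29
G1 X0.00 Y21.29
G1 X0.00 Y0.00
M2 ; end

The solid is an L-shaped prism: outer 15 × 21.3 mm, arm thicknesses ≈ 5.56 mm (horizontal) and 5.37 mm (vertical), extruded 12.2 mm in z. Slicing at Δz = 1.52 mm — 8 equal slices spanning the solid's height, so layer i sits at z = i·h/8 — gives 8 non-empty perimeters. Each is a 6-segment closed polygon; G0 lifts to the layer z and rapids to the start vertex, then G1 traces the edges.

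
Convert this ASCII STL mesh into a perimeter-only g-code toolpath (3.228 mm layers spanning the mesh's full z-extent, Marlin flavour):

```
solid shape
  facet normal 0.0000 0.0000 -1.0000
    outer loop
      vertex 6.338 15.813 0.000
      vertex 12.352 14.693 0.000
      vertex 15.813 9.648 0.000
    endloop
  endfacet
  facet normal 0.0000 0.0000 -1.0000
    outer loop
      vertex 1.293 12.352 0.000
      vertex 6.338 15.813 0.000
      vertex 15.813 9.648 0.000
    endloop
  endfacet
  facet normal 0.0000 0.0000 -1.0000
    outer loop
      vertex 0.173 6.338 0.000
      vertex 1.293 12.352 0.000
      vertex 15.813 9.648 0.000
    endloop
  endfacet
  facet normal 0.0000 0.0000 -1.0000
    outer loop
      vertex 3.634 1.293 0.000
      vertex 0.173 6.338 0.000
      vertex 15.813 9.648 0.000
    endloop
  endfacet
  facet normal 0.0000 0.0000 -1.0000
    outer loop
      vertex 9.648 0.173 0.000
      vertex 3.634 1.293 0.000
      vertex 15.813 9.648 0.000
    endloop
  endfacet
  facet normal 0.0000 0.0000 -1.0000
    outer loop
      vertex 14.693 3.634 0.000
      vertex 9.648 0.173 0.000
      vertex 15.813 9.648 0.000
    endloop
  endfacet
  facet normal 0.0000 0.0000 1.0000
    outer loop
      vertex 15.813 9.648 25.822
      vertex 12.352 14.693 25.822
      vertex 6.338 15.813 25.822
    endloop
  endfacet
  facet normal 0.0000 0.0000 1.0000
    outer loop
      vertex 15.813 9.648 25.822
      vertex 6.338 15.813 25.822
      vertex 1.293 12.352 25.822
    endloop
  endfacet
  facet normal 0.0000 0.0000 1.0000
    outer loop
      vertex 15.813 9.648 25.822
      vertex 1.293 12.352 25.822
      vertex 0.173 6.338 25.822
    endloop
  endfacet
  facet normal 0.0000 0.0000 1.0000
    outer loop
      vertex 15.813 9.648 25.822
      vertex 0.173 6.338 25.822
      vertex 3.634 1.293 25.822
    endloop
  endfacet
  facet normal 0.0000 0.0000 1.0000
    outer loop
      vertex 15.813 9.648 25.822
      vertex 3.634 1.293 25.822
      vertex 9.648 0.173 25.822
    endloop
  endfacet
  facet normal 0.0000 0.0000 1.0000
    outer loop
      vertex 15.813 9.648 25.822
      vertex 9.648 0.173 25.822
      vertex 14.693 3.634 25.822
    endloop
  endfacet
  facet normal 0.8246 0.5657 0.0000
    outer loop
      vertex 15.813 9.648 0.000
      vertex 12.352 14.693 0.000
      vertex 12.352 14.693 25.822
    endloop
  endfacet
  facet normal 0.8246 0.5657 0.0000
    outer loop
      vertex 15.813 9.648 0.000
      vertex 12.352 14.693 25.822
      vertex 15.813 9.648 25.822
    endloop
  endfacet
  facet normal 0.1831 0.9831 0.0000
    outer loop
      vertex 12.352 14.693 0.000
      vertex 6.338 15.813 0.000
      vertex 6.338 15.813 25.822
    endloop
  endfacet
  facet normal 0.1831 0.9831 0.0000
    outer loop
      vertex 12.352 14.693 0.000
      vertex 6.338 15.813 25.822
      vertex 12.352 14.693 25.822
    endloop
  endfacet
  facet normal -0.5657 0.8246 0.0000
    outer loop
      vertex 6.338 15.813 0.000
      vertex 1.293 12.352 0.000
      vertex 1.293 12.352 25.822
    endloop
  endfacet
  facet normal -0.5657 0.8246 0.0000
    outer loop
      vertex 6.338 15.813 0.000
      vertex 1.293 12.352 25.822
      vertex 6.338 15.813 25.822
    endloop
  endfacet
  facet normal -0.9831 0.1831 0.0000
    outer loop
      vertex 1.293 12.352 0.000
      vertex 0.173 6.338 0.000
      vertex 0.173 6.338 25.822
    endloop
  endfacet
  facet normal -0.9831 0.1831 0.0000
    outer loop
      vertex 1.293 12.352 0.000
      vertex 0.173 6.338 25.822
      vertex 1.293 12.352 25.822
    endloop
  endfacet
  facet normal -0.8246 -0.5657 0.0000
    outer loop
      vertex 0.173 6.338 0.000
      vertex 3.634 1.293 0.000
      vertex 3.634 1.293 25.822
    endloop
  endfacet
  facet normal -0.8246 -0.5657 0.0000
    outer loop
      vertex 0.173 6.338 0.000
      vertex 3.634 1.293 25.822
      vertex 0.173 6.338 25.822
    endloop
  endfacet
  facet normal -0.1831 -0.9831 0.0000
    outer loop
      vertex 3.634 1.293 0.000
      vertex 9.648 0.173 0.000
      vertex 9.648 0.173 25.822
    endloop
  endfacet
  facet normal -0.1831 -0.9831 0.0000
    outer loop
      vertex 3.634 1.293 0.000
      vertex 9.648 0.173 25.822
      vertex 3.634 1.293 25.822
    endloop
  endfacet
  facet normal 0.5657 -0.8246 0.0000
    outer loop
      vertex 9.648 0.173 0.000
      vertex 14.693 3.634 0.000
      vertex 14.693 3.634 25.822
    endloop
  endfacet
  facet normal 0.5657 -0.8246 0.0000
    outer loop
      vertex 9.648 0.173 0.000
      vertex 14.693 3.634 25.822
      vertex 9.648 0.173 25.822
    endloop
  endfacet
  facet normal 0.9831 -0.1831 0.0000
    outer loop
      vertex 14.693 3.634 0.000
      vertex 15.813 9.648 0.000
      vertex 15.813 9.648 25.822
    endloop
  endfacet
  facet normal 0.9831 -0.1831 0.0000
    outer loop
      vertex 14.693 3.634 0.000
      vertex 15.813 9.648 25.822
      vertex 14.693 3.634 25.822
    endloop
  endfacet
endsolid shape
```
; perimeter-only toolpath
G21 ; units = mm
G90 ; absolute positioning
G28 ; home
; layer 1
G0 Z3.228
G0 X15.813 Y9.648
G1 X12.352 Y14.693
G1 X6.338 Y15.813
G1 X1.293 Y12.352
G1 X0.173 Y6.338
G1 X3.634 Y1.293
G1 X9.648 Y0.173
G1 X14.693 Y3.634
G1 X15.813 Y9.648
; layer 2
G0 Z6.455
G0 X15.813 Y9.648
G1 X12.352 Y14.693
G1 X6.338 Y15.813
G1 X1.293 Y12.352
G1 X0.173 Y6.338
G1 X3.634 Y1.293
G1 X9.648 Y0.173
G1 X14.693 Y3.634
G1 X15.813 Y9.648
; layer 3
G0 Z9.683
G0 X15.813 Y9.648
G1 X12.352 Y14.693
G1 X6.338 Y15.813
G1 X1.293 Y12.352
G1 X0.173 Y6.338
G1 X3.634 Y1.293
G1 X9.648 Y0.173
G1 X14.693 Y3.634
G1 X15.813 Y9.648
; layer 4
G0 Z12.911
G0 X15.813 Y9.648
G1 X12.352 Y14.693
G1 X6.338 Y15.813
G1 X1.293 Y12.352
G1 X0.173 Y6.338
G1 X3.634 Y1.293
G1 X9.648 Y0.173
G1 X14.693 Y3.634
G1 X15.813 Y9.648
; layer 5
G0 Z16.139
G0 X15.813 Y9.648
G1 X12.352 Y14.693
G1 X6.338 Y15.813
G1 X1.293 Y12.352
G1 X0.173 Y6.338
G1 X3.634 Y1.293
G1 X9.648 Y0.173
G1 X14.693 Y3.634
G1 X15.813 Y9.648
; layer 6
G0 Z19.366
G0 X15.813 Y9.648
G1 X12.352 Y14.693
G1 X6.338 Y15.813
G1 X1.293 Y12.352
G1 X0.173 Y6.338
G1 X3.634 Y1.293
G1 X9.648 Y0.173
G1 X14.693 Y3.634
G1 X15.813 Y9.648
; layer 7
G0 Z22.594
G0 X15.813 Y9.648
G1 X12.352 Y14.693
G1 X6.338 Y15.813
G1 X1.293 Y12.352
G1 X0.173 Y6.338
G1 X3.634 Y1.293
G1 X9.648 Y0.173
G1 X14.693 Y3.634
G1 X15.813 Y9.648
; layer 8
G0 Z25.822
G0 X15.813 Y9.648
G1 X12.352 Y14.693
G1 X6.338 Y15.813
G1 X1.293 Y12.352
G1 X0.173 Y6.338
G1 X3.634 Y1.293
G1 X9.648 Y0.173
G1 X14.693 Y3.634
G1 X15.813 Y9.648
M2 ; end

The solid is a regular 8-sided prism (a cylinder approximated with 8 flat sides), circumscribed radius ≈ 7.99 mm, height ≈ 25.8 mm. Slicing at Δz = 3.228 mm — 8 equal slices spanning the solid's height, so layer i sits at z = i·h/8 — gives 8 non-empty perimeters. Each is a 8-segment closed polygon; G0 lifts to the layer z and rapids to the start vertex, then G1 traces the edges.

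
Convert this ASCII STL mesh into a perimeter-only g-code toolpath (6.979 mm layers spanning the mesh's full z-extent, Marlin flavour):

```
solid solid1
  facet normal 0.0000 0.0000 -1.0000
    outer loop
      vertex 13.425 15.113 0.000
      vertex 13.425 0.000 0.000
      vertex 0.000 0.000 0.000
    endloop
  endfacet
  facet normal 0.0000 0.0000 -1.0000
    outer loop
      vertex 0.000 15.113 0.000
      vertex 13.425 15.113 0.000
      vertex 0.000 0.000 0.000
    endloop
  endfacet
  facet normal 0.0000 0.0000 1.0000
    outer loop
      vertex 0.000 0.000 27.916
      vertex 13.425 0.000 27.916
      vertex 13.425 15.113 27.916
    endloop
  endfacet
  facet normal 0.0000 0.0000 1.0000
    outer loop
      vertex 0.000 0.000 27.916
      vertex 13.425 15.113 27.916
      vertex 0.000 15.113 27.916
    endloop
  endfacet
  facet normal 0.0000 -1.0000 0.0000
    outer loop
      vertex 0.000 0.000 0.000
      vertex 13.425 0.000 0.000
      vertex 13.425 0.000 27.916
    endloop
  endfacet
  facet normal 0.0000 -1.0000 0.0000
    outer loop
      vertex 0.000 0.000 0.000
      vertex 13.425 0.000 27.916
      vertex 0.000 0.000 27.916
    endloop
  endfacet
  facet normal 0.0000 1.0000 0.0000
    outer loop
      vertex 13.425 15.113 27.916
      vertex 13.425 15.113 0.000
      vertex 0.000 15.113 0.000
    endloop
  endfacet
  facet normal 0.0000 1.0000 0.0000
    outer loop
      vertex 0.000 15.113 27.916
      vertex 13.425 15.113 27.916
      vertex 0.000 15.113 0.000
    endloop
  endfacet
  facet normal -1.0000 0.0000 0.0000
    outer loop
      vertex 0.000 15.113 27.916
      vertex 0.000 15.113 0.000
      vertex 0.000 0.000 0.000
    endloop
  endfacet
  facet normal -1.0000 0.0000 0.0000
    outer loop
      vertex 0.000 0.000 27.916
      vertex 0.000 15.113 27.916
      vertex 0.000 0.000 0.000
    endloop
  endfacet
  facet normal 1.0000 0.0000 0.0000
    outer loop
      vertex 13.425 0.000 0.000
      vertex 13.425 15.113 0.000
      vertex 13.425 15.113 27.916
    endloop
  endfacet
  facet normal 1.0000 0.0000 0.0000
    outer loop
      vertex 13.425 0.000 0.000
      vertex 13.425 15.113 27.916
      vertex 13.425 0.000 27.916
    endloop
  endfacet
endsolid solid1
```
; perimeter-only toolpath
G21 ; units = mm
G90 ; absolute positioning
G28 ; home
; layer 1
G0 Z6.979
G0 X0.000 Y0.000
G1 X13.425 Y0.000
G1 X13.425 Y15.113
G1 X0.000 Y15.113
G1 X0.000 Y0.000
; layer 2
G0 Z13.958
G0 X0.000 Y0.000
G1 X13.425 Y0.000
G1 X13.425 Y15.113
G1 X0.000 Y15.113
G1 X0.000 Y0.000
; layer 3
G0 Z20.937
G0 X0.000 Y0.000
G1 X13.425 Y0.000
G1 X13.425 Y15.113
G1 X0.000 Y15.113
G1 X0.000 Y0.000
; layer 4
G0 Z27.916
G0 X0.000 Y0.000
G1 X13.425 Y0.000
G1 X13.425 Y15.113
G1 X0.000 Y15.113
G1 X0.000 Y0.000
M2 ; end

The solid is a rectangular box, roughly 13.4 × 15.1 mm footprint and 27.9 mm tall. Slicing at Δz = 6.979 mm — 4 equal slices spanning the solid's height, so layer i sits at z = i·h/4 — gives 4 non-empty perimeters. Each is a 4-segment closed polygon; G0 lifts to the layer z and rapids to the start vertex, then G1 traces the edges.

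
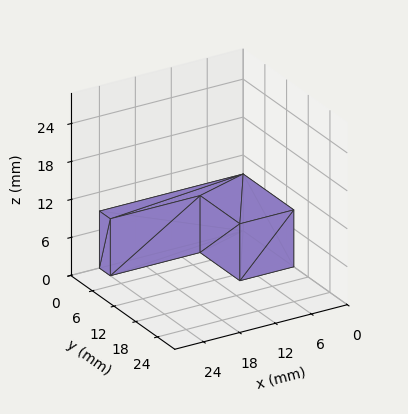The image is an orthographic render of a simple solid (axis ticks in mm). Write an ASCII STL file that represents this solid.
Reading the render: the shape is an L-shaped prism: outer 24 × 14 mm, arm thicknesses ≈ 3 mm (horizontal) and 9 mm (vertical), extruded 9 mm in z (dimensions read to the nearest mm from the axis ticks). For the STL, each face is triangulated and given an outward normal.

solid part
  facet normal 0.0000 0.0000 -1.0000
    outer loop
      vertex 24.000 3.000 0.000
      vertex 24.000 0.000 0.000
      vertex 0.000 0.000 0.000
    endloop
  endfacet
  facet normal 0.0000 0.0000 -1.0000
    outer loop
      vertex 9.000 3.000 0.000
      vertex 24.000 3.000 0.000
      vertex 0.000 0.000 0.000
    endloop
  endfacet
  facet normal 0.0000 0.0000 -1.0000
    outer loop
      vertex 9.000 14.000 0.000
      vertex 9.000 3.000 0.000
      vertex 0.000 0.000 0.000
    endloop
  endfacet
  facet normal 0.0000 0.0000 -1.0000
    outer loop
      vertex 0.000 14.000 0.000
      vertex 9.000 14.000 0.000
      vertex 0.000 0.000 0.000
    endloop
  endfacet
  facet normal 0.0000 0.0000 1.0000
    outer loop
      vertex 0.000 0.000 9.000
      vertex 24.000 0.000 9.000
      vertex 24.000 3.000 9.000
    endloop
  endfacet
  facet normal 0.0000 0.0000 1.0000
    outer loop
      vertex 0.000 0.000 9.000
      vertex 24.000 3.000 9.000
      vertex 9.000 3.000 9.000
    endloop
  endfacet
  facet normal 0.0000 0.0000 1.0000
    outer loop
      vertex 0.000 0.000 9.000
      vertex 9.000 3.000 9.000
      vertex 9.000 14.000 9.000
    endloop
  endfacet
  facet normal 0.0000 0.0000 1.0000
    outer loop
      vertex 0.000 0.000 9.000
      vertex 9.000 14.000 9.000
      vertex 0.000 14.000 9.000
    endloop
  endfacet
  facet normal 0.0000 -1.0000 0.0000
    outer loop
      vertex 0.000 0.000 0.000
      vertex 24.000 0.000 0.000
      vertex 24.000 0.000 9.000
    endloop
  endfacet
  facet normal 0.0000 -1.0000 0.0000
    outer loop
      vertex 0.000 0.000 0.000
      vertex 24.000 0.000 9.000
      vertex 0.000 0.000 9.000
    endloop
  endfacet
  facet normal 1.0000 0.0000 0.0000
    outer loop
      vertex 24.000 0.000 0.000
      vertex 24.000 3.000 0.000
      vertex 24.000 3.000 9.000
    endloop
  endfacet
  facet normal 1.0000 0.0000 0.0000
    outer loop
      vertex 24.000 0.000 0.000
      vertex 24.000 3.000 9.000
      vertex 24.000 0.000 9.000
    endloop
  endfacet
  facet normal 0.0000 1.0000 0.0000
    outer loop
      vertex 24.000 3.000 0.000
      vertex 9.000 3.000 0.000
      vertex 9.000 3.000 9.000
    endloop
  endfacet
  facet normal 0.0000 1.0000 0.0000
    outer loop
      vertex 24.000 3.000 0.000
      vertex 9.000 3.000 9.000
      vertex 24.000 3.000 9.000
    endloop
  endfacet
  facet normal 1.0000 0.0000 0.0000
    outer loop
      vertex 9.000 3.000 0.000
      vertex 9.000 14.000 0.000
      vertex 9.000 14.000 9.000
    endloop
  endfacet
  facet normal 1.0000 0.0000 0.0000
    outer loop
      vertex 9.000 3.000 0.000
      vertex 9.000 14.000 9.000
      vertex 9.000 3.000 9.000
    endloop
  endfacet
  facet normal 0.0000 1.0000 0.0000
    outer loop
      vertex 9.000 14.000 0.000
      vertex 0.000 14.000 0.000
      vertex 0.000 14.000 9.000
    endloop
  endfacet
  facet normal 0.0000 1.0000 0.0000
    outer loop
      vertex 9.000 14.000 0.000
      vertex 0.000 14.000 9.000
      vertex 9.000 14.000 9.000
    endloop
  endfacet
  facet normal -1.0000 0.0000 0.0000
    outer loop
      vertex 0.000 14.000 0.000
      vertex 0.000 0.000 0.000
      vertex 0.000 0.000 9.000
    endloop
  endfacet
  facet normal -1.0000 0.0000 0.0000
    outer loop
      vertex 0.000 14.000 0.000
      vertex 0.000 0.000 9.000
      vertex 0.000 14.000 9.000
    endloop
  endfacet
endsolid part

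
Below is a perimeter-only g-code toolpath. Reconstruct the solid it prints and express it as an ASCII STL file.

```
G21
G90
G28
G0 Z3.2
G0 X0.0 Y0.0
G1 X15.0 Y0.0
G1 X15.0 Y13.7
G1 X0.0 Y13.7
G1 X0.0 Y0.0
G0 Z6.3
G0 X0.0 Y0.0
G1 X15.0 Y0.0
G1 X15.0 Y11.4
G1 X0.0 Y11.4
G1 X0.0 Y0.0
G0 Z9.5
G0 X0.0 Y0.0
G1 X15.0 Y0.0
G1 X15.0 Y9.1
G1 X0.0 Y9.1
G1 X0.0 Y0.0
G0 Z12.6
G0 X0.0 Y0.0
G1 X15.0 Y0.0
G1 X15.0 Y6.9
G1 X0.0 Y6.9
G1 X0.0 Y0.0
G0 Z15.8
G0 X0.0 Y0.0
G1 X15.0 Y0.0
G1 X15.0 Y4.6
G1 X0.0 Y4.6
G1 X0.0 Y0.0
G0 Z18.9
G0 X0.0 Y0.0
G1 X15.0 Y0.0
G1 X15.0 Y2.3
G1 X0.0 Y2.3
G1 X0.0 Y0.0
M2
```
solid part
  facet normal 0.0000 0.0000 -1.0000
    outer loop
      vertex 15.0 16.0 0.0
      vertex 15.0 0.0 0.0
      vertex 0.0 0.0 0.0
    endloop
  endfacet
  facet normal 0.0000 0.0000 -1.0000
    outer loop
      vertex 0.0 16.0 0.0
      vertex 15.0 16.0 0.0
      vertex 0.0 0.0 0.0
    endloop
  endfacet
  facet normal 0.0000 -1.0000 0.0000
    outer loop
      vertex 0.0 0.0 0.0
      vertex 15.0 0.0 0.0
      vertex 15.0 0.0 22.1
    endloop
  endfacet
  facet normal 0.0000 -1.0000 0.0000
    outer loop
      vertex 0.0 0.0 0.0
      vertex 15.0 0.0 22.1
      vertex 0.0 0.0 22.1
    endloop
  endfacet
  facet normal 0.0000 0.8100 0.5864
    outer loop
      vertex 0.0 0.0 22.1
      vertex 15.0 0.0 22.1
      vertex 15.0 16.0 0.0
    endloop
  endfacet
  facet normal 0.0000 0.8100 0.5864
    outer loop
      vertex 0.0 0.0 22.1
      vertex 15.0 16.0 0.0
      vertex 0.0 16.0 0.0
    endloop
  endfacet
  facet normal -1.0000 0.0000 0.0000
    outer loop
      vertex 0.0 0.0 22.1
      vertex 0.0 16.0 0.0
      vertex 0.0 0.0 0.0
    endloop
  endfacet
  facet normal 1.0000 0.0000 0.0000
    outer loop
      vertex 15.0 0.0 0.0
      vertex 15.0 16.0 0.0
      vertex 15.0 0.0 22.1
    endloop
  endfacet
endsolid part

The G0 Z moves step by Δz≈3.2 mm. The G1 loops shrink linearly with z, so the solid tapers from its base footprint up to z≈22.1. Closing with a flat bottom cap and the tapered top and triangulating gives 8 facets — a wedge (ramp): 15 × 16 mm base, rising to 22.1 mm along the y=0 edge and sloping linearly to z=0 at y=16.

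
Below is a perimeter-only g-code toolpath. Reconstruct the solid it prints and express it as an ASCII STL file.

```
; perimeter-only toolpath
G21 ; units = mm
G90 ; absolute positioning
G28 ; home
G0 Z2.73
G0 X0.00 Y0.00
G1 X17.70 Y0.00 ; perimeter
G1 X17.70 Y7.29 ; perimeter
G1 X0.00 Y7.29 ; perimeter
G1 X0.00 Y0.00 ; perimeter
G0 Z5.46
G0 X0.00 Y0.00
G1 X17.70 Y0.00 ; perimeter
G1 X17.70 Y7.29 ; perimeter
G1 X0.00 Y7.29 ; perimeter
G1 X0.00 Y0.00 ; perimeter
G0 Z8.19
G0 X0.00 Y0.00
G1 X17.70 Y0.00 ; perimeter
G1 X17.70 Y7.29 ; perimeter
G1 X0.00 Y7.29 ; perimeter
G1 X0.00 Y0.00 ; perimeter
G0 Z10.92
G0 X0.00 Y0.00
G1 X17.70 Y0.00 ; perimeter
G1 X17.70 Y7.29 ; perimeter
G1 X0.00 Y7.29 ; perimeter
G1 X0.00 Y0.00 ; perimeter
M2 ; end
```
solid part
  facet normal 0.0000 0.0000 -1.0000
    outer loop
      vertex 17.70 7.29 0.00
      vertex 17.70 0.00 0.00
      vertex 0.00 0.00 0.00
    endloop
  endfacet
  facet normal 0.0000 0.0000 -1.0000
    outer loop
      vertex 0.00 7.29 0.00
      vertex 17.70 7.29 0.00
      vertex 0.00 0.00 0.00
    endloop
  endfacet
  facet normal 0.0000 0.0000 1.0000
    outer loop
      vertex 0.00 0.00 10.92
      vertex 17.70 0.00 10.92
      vertex 17.70 7.29 10.92
    endloop
  endfacet
  facet normal 0.0000 0.0000 1.0000
    outer loop
      vertex 0.00 0.00 10.92
      vertex 17.70 7.29 10.92
      vertex 0.00 7.29 10.92
    endloop
  endfacet
  facet normal 0.0000 -1.0000 0.0000
    outer loop
      vertex 0.00 0.00 0.00
      vertex 17.70 0.00 0.00
      vertex 17.70 0.00 10.92
    endloop
  endfacet
  facet normal 0.0000 -1.0000 0.0000
    outer loop
      vertex 0.00 0.00 0.00
      vertex 17.70 0.00 10.92
      vertex 0.00 0.00 10.92
    endloop
  endfacet
  facet normal 0.0000 1.0000 0.0000
    outer loop
      vertex 17.70 7.29 10.92
      vertex 17.70 7.29 0.00
      vertex 0.00 7.29 0.00
    endloop
  endfacet
  facet normal 0.0000 1.0000 0.0000
    outer loop
      vertex 0.00 7.29 10.92
      vertex 17.70 7.29 10.92
      vertex 0.00 7.29 0.00
    endloop
  endfacet
  facet normal -1.0000 0.0000 0.0000
    outer loop
      vertex 0.00 7.29 10.92
      vertex 0.00 7.29 0.00
      vertex 0.00 0.00 0.00
    endloop
  endfacet
  facet normal -1.0000 0.0000 0.0000
    outer loop
      vertex 0.00 0.00 10.92
      vertex 0.00 7.29 10.92
      vertex 0.00 0.00 0.00
    endloop
  endfacet
  facet normal 1.0000 0.0000 0.0000
    outer loop
      vertex 17.70 0.00 0.00
      vertex 17.70 7.29 0.00
      vertex 17.70 7.29 10.92
    endloop
  endfacet
  facet normal 1.0000 0.0000 0.0000
    outer loop
      vertex 17.70 0.00 0.00
      vertex 17.70 7.29 10.92
      vertex 17.70 0.00 10.92
    endloop
  endfacet
endsolid part

The G0 Z moves step by Δz≈2.73 mm. Every layer's G1 loop is the same polygon, so the solid is a straight extrusion of it from z=0 to z≈10.9. Closing with flat bottom and top caps and triangulating gives 12 facets — a rectangular box, roughly 17.7 × 7.29 mm footprint and 10.9 mm tall.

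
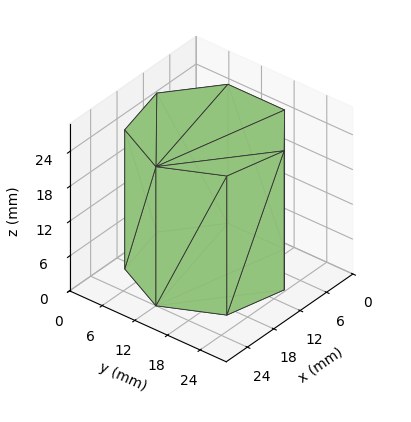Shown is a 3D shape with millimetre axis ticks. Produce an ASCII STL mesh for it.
Reading the render: the shape is a regular 7-sided prism (a cylinder approximated with 7 flat sides), circumscribed radius ≈ 12 mm, height ≈ 24 mm (dimensions read to the nearest mm from the axis ticks). For the STL, each face is triangulated and given an outward normal.

solid part
  facet normal 0.0000 0.0000 -1.0000
    outer loop
      vertex 9.33 23.70 0.00
      vertex 19.48 21.38 0.00
      vertex 24.00 12.00 0.00
    endloop
  endfacet
  facet normal 0.0000 0.0000 -1.0000
    outer loop
      vertex 1.19 17.21 0.00
      vertex 9.33 23.70 0.00
      vertex 24.00 12.00 0.00
    endloop
  endfacet
  facet normal 0.0000 0.0000 -1.0000
    outer loop
      vertex 1.19 6.79 0.00
      vertex 1.19 17.21 0.00
      vertex 24.00 12.00 0.00
    endloop
  endfacet
  facet normal 0.0000 0.0000 -1.0000
    outer loop
      vertex 9.33 0.30 0.00
      vertex 1.19 6.79 0.00
      vertex 24.00 12.00 0.00
    endloop
  endfacet
  facet normal 0.0000 0.0000 -1.0000
    outer loop
      vertex 19.48 2.62 0.00
      vertex 9.33 0.30 0.00
      vertex 24.00 12.00 0.00
    endloop
  endfacet
  facet normal 0.0000 0.0000 1.0000
    outer loop
      vertex 24.00 12.00 24.00
      vertex 19.48 21.38 24.00
      vertex 9.33 23.70 24.00
    endloop
  endfacet
  facet normal 0.0000 0.0000 1.0000
    outer loop
      vertex 24.00 12.00 24.00
      vertex 9.33 23.70 24.00
      vertex 1.19 17.21 24.00
    endloop
  endfacet
  facet normal 0.0000 0.0000 1.0000
    outer loop
      vertex 24.00 12.00 24.00
      vertex 1.19 17.21 24.00
      vertex 1.19 6.79 24.00
    endloop
  endfacet
  facet normal 0.0000 0.0000 1.0000
    outer loop
      vertex 24.00 12.00 24.00
      vertex 1.19 6.79 24.00
      vertex 9.33 0.30 24.00
    endloop
  endfacet
  facet normal 0.0000 0.0000 1.0000
    outer loop
      vertex 24.00 12.00 24.00
      vertex 9.33 0.30 24.00
      vertex 19.48 2.62 24.00
    endloop
  endfacet
  facet normal 0.9009 0.4341 0.0000
    outer loop
      vertex 24.00 12.00 0.00
      vertex 19.48 21.38 0.00
      vertex 19.48 21.38 24.00
    endloop
  endfacet
  facet normal 0.9009 0.4341 0.0000
    outer loop
      vertex 24.00 12.00 0.00
      vertex 19.48 21.38 24.00
      vertex 24.00 12.00 24.00
    endloop
  endfacet
  facet normal 0.2228 0.9749 0.0000
    outer loop
      vertex 19.48 21.38 0.00
      vertex 9.33 23.70 0.00
      vertex 9.33 23.70 24.00
    endloop
  endfacet
  facet normal 0.2228 0.9749 0.0000
    outer loop
      vertex 19.48 21.38 0.00
      vertex 9.33 23.70 24.00
      vertex 19.48 21.38 24.00
    endloop
  endfacet
  facet normal -0.6234 0.7819 0.0000
    outer loop
      vertex 9.33 23.70 0.00
      vertex 1.19 17.21 0.00
      vertex 1.19 17.21 24.00
    endloop
  endfacet
  facet normal -0.6234 0.7819 0.0000
    outer loop
      vertex 9.33 23.70 0.00
      vertex 1.19 17.21 24.00
      vertex 9.33 23.70 24.00
    endloop
  endfacet
  facet normal -1.0000 0.0000 0.0000
    outer loop
      vertex 1.19 17.21 0.00
      vertex 1.19 6.79 0.00
      vertex 1.19 6.79 24.00
    endloop
  endfacet
  facet normal -1.0000 0.0000 0.0000
    outer loop
      vertex 1.19 17.21 0.00
      vertex 1.19 6.79 24.00
      vertex 1.19 17.21 24.00
    endloop
  endfacet
  facet normal -0.6234 -0.7819 0.0000
    outer loop
      vertex 1.19 6.79 0.00
      vertex 9.33 0.30 0.00
      vertex 9.33 0.30 24.00
    endloop
  endfacet
  facet normal -0.6234 -0.7819 0.0000
    outer loop
      vertex 1.19 6.79 0.00
      vertex 9.33 0.30 24.00
      vertex 1.19 6.79 24.00
    endloop
  endfacet
  facet normal 0.2228 -0.9749 0.0000
    outer loop
      vertex 9.33 0.30 0.00
      vertex 19.48 2.62 0.00
      vertex 19.48 2.62 24.00
    endloop
  endfacet
  facet normal 0.2228 -0.9749 0.0000
    outer loop
      vertex 9.33 0.30 0.00
      vertex 19.48 2.62 24.00
      vertex 9.33 0.30 24.00
    endloop
  endfacet
  facet normal 0.9009 -0.4341 0.0000
    outer loop
      vertex 19.48 2.62 0.00
      vertex 24.00 12.00 0.00
      vertex 24.00 12.00 24.00
    endloop
  endfacet
  facet normal 0.9009 -0.4341 0.0000
    outer loop
      vertex 19.48 2.62 0.00
      vertex 24.00 12.00 24.00
      vertex 19.48 2.62 24.00
    endloop
  endfacet
endsolid part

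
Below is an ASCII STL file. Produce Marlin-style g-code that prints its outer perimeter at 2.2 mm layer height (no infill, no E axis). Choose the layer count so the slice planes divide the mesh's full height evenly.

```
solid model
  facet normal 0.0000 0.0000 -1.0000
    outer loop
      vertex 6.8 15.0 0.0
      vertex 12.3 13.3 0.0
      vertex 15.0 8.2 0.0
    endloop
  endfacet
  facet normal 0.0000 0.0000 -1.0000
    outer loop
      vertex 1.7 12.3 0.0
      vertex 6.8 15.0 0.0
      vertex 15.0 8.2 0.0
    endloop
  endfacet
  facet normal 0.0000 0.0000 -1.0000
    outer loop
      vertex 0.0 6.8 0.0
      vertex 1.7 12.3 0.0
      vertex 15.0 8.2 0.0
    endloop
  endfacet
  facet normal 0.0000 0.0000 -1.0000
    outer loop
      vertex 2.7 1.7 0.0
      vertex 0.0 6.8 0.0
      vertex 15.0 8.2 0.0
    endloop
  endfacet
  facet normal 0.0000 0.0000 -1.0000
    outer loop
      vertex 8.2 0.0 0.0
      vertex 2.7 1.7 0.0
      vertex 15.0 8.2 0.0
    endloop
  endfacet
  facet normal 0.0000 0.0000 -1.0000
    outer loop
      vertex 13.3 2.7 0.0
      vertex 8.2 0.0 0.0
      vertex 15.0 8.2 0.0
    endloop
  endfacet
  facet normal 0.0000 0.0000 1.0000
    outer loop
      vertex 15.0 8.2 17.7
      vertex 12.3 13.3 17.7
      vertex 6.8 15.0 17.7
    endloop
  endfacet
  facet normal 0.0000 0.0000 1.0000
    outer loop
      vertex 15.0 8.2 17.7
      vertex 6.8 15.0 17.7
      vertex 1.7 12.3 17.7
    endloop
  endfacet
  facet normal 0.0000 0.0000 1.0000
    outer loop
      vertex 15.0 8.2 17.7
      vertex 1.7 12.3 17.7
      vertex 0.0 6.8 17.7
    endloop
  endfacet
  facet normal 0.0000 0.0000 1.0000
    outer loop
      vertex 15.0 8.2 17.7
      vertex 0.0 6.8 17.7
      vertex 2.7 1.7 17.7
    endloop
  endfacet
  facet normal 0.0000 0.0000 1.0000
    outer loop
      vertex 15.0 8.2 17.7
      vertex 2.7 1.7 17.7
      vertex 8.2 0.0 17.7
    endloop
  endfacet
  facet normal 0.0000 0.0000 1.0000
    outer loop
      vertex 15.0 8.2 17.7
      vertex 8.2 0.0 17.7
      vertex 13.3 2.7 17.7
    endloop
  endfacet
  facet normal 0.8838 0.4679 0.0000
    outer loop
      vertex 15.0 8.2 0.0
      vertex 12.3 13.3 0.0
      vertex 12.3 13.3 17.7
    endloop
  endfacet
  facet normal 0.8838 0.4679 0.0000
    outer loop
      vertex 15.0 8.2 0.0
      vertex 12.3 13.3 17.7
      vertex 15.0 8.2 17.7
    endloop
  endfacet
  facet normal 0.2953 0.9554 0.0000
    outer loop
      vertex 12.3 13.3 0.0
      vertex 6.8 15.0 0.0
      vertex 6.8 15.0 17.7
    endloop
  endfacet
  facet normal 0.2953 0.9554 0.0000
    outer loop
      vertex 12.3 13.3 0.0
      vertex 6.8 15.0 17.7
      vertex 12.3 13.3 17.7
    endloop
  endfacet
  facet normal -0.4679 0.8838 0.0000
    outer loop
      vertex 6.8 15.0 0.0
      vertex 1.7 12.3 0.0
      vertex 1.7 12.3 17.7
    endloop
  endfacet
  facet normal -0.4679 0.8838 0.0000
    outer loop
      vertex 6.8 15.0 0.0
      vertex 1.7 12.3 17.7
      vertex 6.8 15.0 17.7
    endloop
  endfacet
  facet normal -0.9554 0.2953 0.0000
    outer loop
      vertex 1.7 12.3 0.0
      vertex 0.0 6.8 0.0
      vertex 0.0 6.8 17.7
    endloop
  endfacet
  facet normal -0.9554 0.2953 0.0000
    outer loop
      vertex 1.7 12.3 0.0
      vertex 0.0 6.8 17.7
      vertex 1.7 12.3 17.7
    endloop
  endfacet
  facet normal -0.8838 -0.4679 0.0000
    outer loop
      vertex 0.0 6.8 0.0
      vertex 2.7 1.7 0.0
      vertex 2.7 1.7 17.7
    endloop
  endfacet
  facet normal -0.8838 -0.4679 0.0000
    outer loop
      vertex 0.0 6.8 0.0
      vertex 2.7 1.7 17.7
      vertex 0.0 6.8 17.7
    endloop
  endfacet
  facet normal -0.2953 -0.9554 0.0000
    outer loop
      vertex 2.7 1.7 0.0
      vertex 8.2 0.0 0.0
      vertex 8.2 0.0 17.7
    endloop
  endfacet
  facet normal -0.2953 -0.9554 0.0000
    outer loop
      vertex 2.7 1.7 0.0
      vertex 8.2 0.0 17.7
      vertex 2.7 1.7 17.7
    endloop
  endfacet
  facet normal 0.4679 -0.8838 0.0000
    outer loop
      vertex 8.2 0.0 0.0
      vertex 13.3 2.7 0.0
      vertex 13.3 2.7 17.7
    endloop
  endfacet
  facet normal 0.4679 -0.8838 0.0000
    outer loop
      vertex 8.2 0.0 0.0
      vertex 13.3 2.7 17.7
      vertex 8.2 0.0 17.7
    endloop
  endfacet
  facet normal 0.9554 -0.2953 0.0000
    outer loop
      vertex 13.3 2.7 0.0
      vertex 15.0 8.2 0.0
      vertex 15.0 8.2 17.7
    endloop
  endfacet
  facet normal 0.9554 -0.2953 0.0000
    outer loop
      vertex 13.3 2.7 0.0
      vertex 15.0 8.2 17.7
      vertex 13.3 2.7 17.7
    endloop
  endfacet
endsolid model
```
; perimeter-only toolpath
G21 ; units = mm
G90 ; absolute positioning
G28 ; home
; layer 1
G0 Z2.2
G0 X15.0 Y8.2
G1 X12.3 Y13.3
G1 X6.8 Y15.0
G1 X1.7 Y12.3
G1 X0.0 Y6.8
G1 X2.7 Y1.7
G1 X8.2 Y0.0
G1 X13.3 Y2.7
G1 X15.0 Y8.2
; layer 2
G0 Z4.4
G0 X15.0 Y8.2
G1 X12.3 Y13.3
G1 X6.8 Y15.0
G1 X1.7 Y12.3
G1 X0.0 Y6.8
G1 X2.7 Y1.7
G1 X8.2 Y0.0
G1 X13.3 Y2.7
G1 X15.0 Y8.2
; layer 3
G0 Z6.6
G0 X15.0 Y8.2
G1 X12.3 Y13.3
G1 X6.8 Y15.0
G1 X1.7 Y12.3
G1 X0.0 Y6.8
G1 X2.7 Y1.7
G1 X8.2 Y0.0
G1 X13.3 Y2.7
G1 X15.0 Y8.2
; layer 4
G0 Z8.8
G0 X15.0 Y8.2
G1 X12.3 Y13.3
G1 X6.8 Y15.0
G1 X1.7 Y12.3
G1 X0.0 Y6.8
G1 X2.7 Y1.7
G1 X8.2 Y0.0
G1 X13.3 Y2.7
G1 X15.0 Y8.2
; layer 5
G0 Z11.1
G0 X15.0 Y8.2
G1 X12.3 Y13.3
G1 X6.8 Y15.0
G1 X1.7 Y12.3
G1 X0.0 Y6.8
G1 X2.7 Y1.7
G1 X8.2 Y0.0
G1 X13.3 Y2.7
G1 X15.0 Y8.2
; layer 6
G0 Z13.3
G0 X15.0 Y8.2
G1 X12.3 Y13.3
G1 X6.8 Y15.0
G1 X1.7 Y12.3
G1 X0.0 Y6.8
G1 X2.7 Y1.7
G1 X8.2 Y0.0
G1 X13.3 Y2.7
G1 X15.0 Y8.2
; layer 7
G0 Z15.5
G0 X15.0 Y8.2
G1 X12.3 Y13.3
G1 X6.8 Y15.0
G1 X1.7 Y12.3
G1 X0.0 Y6.8
G1 X2.7 Y1.7
G1 X8.2 Y0.0
G1 X13.3 Y2.7
G1 X15.0 Y8.2
; layer 8
G0 Z17.7
G0 X15.0 Y8.2
G1 X12.3 Y13.3
G1 X6.8 Y15.0
G1 X1.7 Y12.3
G1 X0.0 Y6.8
G1 X2.7 Y1.7
G1 X8.2 Y0.0
G1 X13.3 Y2.7
G1 X15.0 Y8.2
M2 ; end

The solid is a regular 8-sided prism (a cylinder approximated with 8 flat sides), circumscribed radius ≈ 7.5 mm, height ≈ 17.7 mm. Slicing at Δz = 2.2 mm — 8 equal slices spanning the solid's height, so layer i sits at z = i·h/8 — gives 8 non-empty perimeters. Each is a 8-segment closed polygon; G0 lifts to the layer z and rapids to the start vertex, then G1 traces the edges.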